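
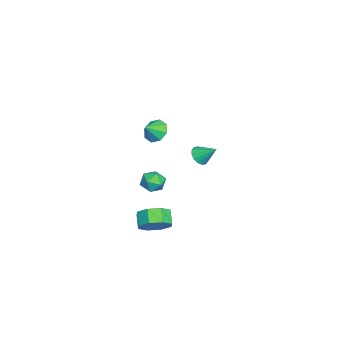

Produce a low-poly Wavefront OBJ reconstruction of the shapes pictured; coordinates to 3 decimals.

v 4.127 -1.868 -3.31
v 4.798 -2.107 -2.594
v 4.044 -2.311 -1.954
v 3.373 -2.072 -2.67
v 4.607 -1.358 -2.582
v 3.852 -1.562 -1.942
v 4.134 -0.908 -2.996
v 3.38 -1.112 -2.357
v 3.658 -1.021 -3.594
v 2.903 -1.224 -2.955
v 3.456 -1.629 -4.026
v 2.702 -1.833 -3.386
v 3.648 -2.378 -4.038
v 2.893 -2.582 -3.398
v 4.12 -2.828 -3.623
v 3.366 -3.032 -2.984
v 4.597 -2.716 -3.025
v 3.842 -2.919 -2.386
v -4.142 -3.085 -0.641
v -3.591 -3.258 -1.318
v -3.518 -3.615 0.001
v -3.433 -2.68 -0.995
v -3.69 -2.339 -0.464
v -4.212 -2.435 -0.037
v -4.693 -2.913 0.036
v -4.851 -3.491 -0.287
v -4.593 -3.832 -0.818
v -4.072 -3.735 -1.245
v -1.062 -2.435 -3.017
v -0.657 -1.942 -2.47
v -0.143 -3.418 -2.81
v 0.262 -2.925 -2.263
v -0.497 -3.233 -2.07
v -1.065 -2.625 -2.198
v 0.265 -2.735 -3.082
v -0.303 -2.127 -3.21
v 0.163 -2.127 -2.51
v -0.308 -2.435 -1.884
v -0.492 -2.925 -3.396
v -0.963 -3.233 -2.77
v 1.747 0.328 1.219
v 2.366 0.061 1.303
v 2.053 1.292 2.021
v 2.398 0.28 1.029
v 2.255 0.511 0.806
v 1.976 0.694 0.693
v 1.635 0.778 0.722
v 1.325 0.742 0.883
v 1.127 0.596 1.135
v 1.096 0.377 1.409
v 1.239 0.146 1.633
v 1.518 -0.037 1.745
v 1.859 -0.121 1.717
v 2.169 -0.085 1.555
f 2 1 5
f 2 5 3
f 3 5 6
f 3 6 4
f 5 1 7
f 5 7 6
f 6 7 8
f 6 8 4
f 7 1 9
f 7 9 8
f 8 9 10
f 8 10 4
f 9 1 11
f 9 11 10
f 10 11 12
f 10 12 4
f 11 1 13
f 11 13 12
f 12 13 14
f 12 14 4
f 13 1 15
f 13 15 14
f 14 15 16
f 14 16 4
f 15 1 17
f 15 17 16
f 16 17 18
f 16 18 4
f 17 1 2
f 17 2 18
f 18 2 3
f 18 3 4
f 20 19 22
f 20 22 21
f 22 19 23
f 22 23 21
f 23 19 24
f 23 24 21
f 24 19 25
f 24 25 21
f 25 19 26
f 25 26 21
f 26 19 27
f 26 27 21
f 27 19 28
f 27 28 21
f 28 19 20
f 28 20 21
f 29 40 34
f 29 34 30
f 29 30 36
f 29 36 39
f 29 39 40
f 30 34 38
f 34 40 33
f 40 39 31
f 39 36 35
f 36 30 37
f 32 38 33
f 32 33 31
f 32 31 35
f 32 35 37
f 32 37 38
f 33 38 34
f 31 33 40
f 35 31 39
f 37 35 36
f 38 37 30
f 42 41 44
f 42 44 43
f 44 41 45
f 44 45 43
f 45 41 46
f 45 46 43
f 46 41 47
f 46 47 43
f 47 41 48
f 47 48 43
f 48 41 49
f 48 49 43
f 49 41 50
f 49 50 43
f 50 41 51
f 50 51 43
f 51 41 52
f 51 52 43
f 52 41 53
f 52 53 43
f 53 41 54
f 53 54 43
f 54 41 42
f 54 42 43



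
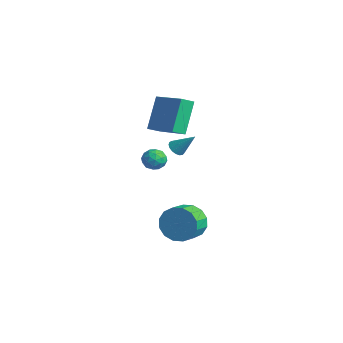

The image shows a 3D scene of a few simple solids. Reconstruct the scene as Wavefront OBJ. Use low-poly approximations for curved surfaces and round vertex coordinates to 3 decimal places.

v -0.504 1.871 1.368
v 0.097 1.922 1.025
v -0.497 0.758 1.215
v 0.104 0.809 0.872
v 0.082 0.932 1.555
v 0.078 1.619 1.65
v -0.478 1.061 0.59
v -0.482 1.748 0.685
v 0.114 1.421 0.545
v 0.46 1.341 1.141
v -0.86 1.339 1.099
v -0.514 1.259 1.695
v -0.204 1.994 1.21
v -0.196 0.686 1.03
v -0.209 0.758 1.432
v 0.145 0.788 1.23
v -0.215 1.816 1.577
v 0.138 1.846 1.375
v 0.129 1.264 1.687
v -0.538 0.834 0.865
v -0.185 0.864 0.663
v -0.545 1.892 1.01
v -0.191 1.922 0.808
v -0.529 1.416 0.553
v 0.159 1.729 0.726
v 0.163 1.075 0.636
v -0.179 1.223 0.471
v -0.182 1.627 0.526
v 0.363 1.682 1.077
v 0.366 1.029 0.987
v 0.354 1.101 1.388
v 0.351 1.505 1.444
v 0.372 1.388 0.794
v -0.766 1.651 1.253
v -0.763 0.998 1.163
v -0.751 1.175 0.796
v -0.754 1.579 0.852
v -0.563 1.605 1.604
v -0.559 0.951 1.514
v -0.218 1.053 1.714
v -0.221 1.457 1.769
v -0.772 1.292 1.446
v -2.136 1.983 2.259
v -2.869 2.906 4.046
v -2.164 2.742 1.856
v -2.897 3.665 3.642
v -0.183 2.375 2.858
v -0.916 3.298 4.644
v -0.211 3.134 2.454
v -0.944 4.057 4.241
v 1.549 2.33 -2.8
v 2.112 2.319 -3.721
v 2.714 1.378 -3.342
v 2.151 1.39 -2.42
v 2.406 2.647 -3.376
v 3.008 1.706 -2.996
v 2.47 2.889 -2.877
v 3.072 1.948 -2.497
v 2.287 2.982 -2.356
v 2.89 2.041 -1.977
v 1.907 2.9 -1.955
v 2.509 1.959 -1.575
v 1.43 2.666 -1.78
v 2.033 1.725 -1.4
v 0.986 2.342 -1.878
v 1.588 1.401 -1.499
v 0.692 2.014 -2.224
v 1.294 1.073 -1.844
v 0.628 1.772 -2.723
v 1.23 0.831 -2.343
v 0.81 1.679 -3.243
v 1.413 0.738 -2.864
v 1.191 1.761 -3.645
v 1.793 0.82 -3.265
v 1.667 1.995 -3.82
v 2.27 1.054 -3.44
v -1.825 3.521 0.571
v -1.391 3.232 0.432
v -1.055 4.179 1.609
v -1.374 3.444 0.285
v -1.46 3.674 0.204
v -1.63 3.868 0.206
v -1.845 3.983 0.293
v -2.055 3.992 0.443
v -2.213 3.894 0.623
v -2.281 3.71 0.791
v -2.246 3.482 0.908
v -2.113 3.264 0.949
v -1.915 3.104 0.903
v -1.697 3.04 0.781
v -1.507 3.086 0.611
f 1 38 17
f 38 12 41
f 17 41 6
f 38 41 17
f 1 17 13
f 17 6 18
f 13 18 2
f 17 18 13
f 1 13 22
f 13 2 23
f 22 23 8
f 13 23 22
f 1 22 34
f 22 8 37
f 34 37 11
f 22 37 34
f 1 34 38
f 34 11 42
f 38 42 12
f 34 42 38
f 2 18 29
f 18 6 32
f 29 32 10
f 18 32 29
f 6 41 19
f 41 12 40
f 19 40 5
f 41 40 19
f 12 42 39
f 42 11 35
f 39 35 3
f 42 35 39
f 11 37 36
f 37 8 24
f 36 24 7
f 37 24 36
f 8 23 28
f 23 2 25
f 28 25 9
f 23 25 28
f 4 30 16
f 30 10 31
f 16 31 5
f 30 31 16
f 4 16 14
f 16 5 15
f 14 15 3
f 16 15 14
f 4 14 21
f 14 3 20
f 21 20 7
f 14 20 21
f 4 21 26
f 21 7 27
f 26 27 9
f 21 27 26
f 4 26 30
f 26 9 33
f 30 33 10
f 26 33 30
f 5 31 19
f 31 10 32
f 19 32 6
f 31 32 19
f 3 15 39
f 15 5 40
f 39 40 12
f 15 40 39
f 7 20 36
f 20 3 35
f 36 35 11
f 20 35 36
f 9 27 28
f 27 7 24
f 28 24 8
f 27 24 28
f 10 33 29
f 33 9 25
f 29 25 2
f 33 25 29
f 44 46 43
f 47 44 43
f 43 46 45
f 45 47 43
f 44 50 46
f 48 44 47
f 48 50 44
f 46 50 45
f 49 47 45
f 45 50 49
f 49 48 47
f 50 48 49
f 52 51 55
f 52 55 53
f 53 55 56
f 53 56 54
f 55 51 57
f 55 57 56
f 56 57 58
f 56 58 54
f 57 51 59
f 57 59 58
f 58 59 60
f 58 60 54
f 59 51 61
f 59 61 60
f 60 61 62
f 60 62 54
f 61 51 63
f 61 63 62
f 62 63 64
f 62 64 54
f 63 51 65
f 63 65 64
f 64 65 66
f 64 66 54
f 65 51 67
f 65 67 66
f 66 67 68
f 66 68 54
f 67 51 69
f 67 69 68
f 68 69 70
f 68 70 54
f 69 51 71
f 69 71 70
f 70 71 72
f 70 72 54
f 71 51 73
f 71 73 72
f 72 73 74
f 72 74 54
f 73 51 75
f 73 75 74
f 74 75 76
f 74 76 54
f 75 51 52
f 75 52 76
f 76 52 53
f 76 53 54
f 78 77 80
f 78 80 79
f 80 77 81
f 80 81 79
f 81 77 82
f 81 82 79
f 82 77 83
f 82 83 79
f 83 77 84
f 83 84 79
f 84 77 85
f 84 85 79
f 85 77 86
f 85 86 79
f 86 77 87
f 86 87 79
f 87 77 88
f 87 88 79
f 88 77 89
f 88 89 79
f 89 77 90
f 89 90 79
f 90 77 91
f 90 91 79
f 91 77 78
f 91 78 79



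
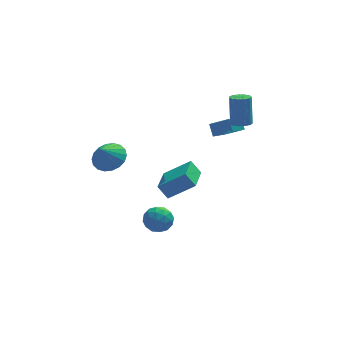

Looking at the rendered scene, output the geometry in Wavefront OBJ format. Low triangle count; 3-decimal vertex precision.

v 2.565 0.944 0.723
v 2.448 1.52 1.391
v 3.307 1.297 0.548
v 3.189 1.873 1.216
v 3.471 -0.333 1.984
v 3.353 0.243 2.652
v 4.212 0.02 1.809
v 4.095 0.596 2.477
v -3.456 0.824 -0.296
v -2.488 0.488 0.011
v -4.004 0.296 0.856
v -2.513 0.925 0.2
v -2.725 1.341 0.29
v -3.082 1.656 0.264
v -3.513 1.805 0.127
v -3.932 1.76 -0.093
v -4.258 1.53 -0.354
v -4.424 1.16 -0.603
v -4.399 0.723 -0.791
v -4.187 0.307 -0.881
v -3.83 -0.008 -0.855
v -3.399 -0.157 -0.719
v -2.979 -0.112 -0.498
v -2.654 0.118 -0.238
v 3.91 -0.46 2.712
v 4.507 -0.244 2.625
v 4.546 0.375 4.421
v 3.95 0.16 4.508
v 4.286 0.028 2.536
v 4.326 0.647 4.332
v 3.947 0.144 2.503
v 3.986 0.763 4.299
v 3.596 0.069 2.537
v 3.635 0.688 4.333
v 3.344 -0.173 2.626
v 3.384 0.446 4.422
v 3.273 -0.507 2.742
v 3.312 0.112 4.538
v 3.404 -0.826 2.849
v 3.443 -0.207 4.645
v 3.695 -1.028 2.913
v 3.735 -0.409 4.709
v 4.055 -1.05 2.912
v 4.095 -0.431 4.708
v 4.369 -0.884 2.848
v 4.409 -0.265 4.644
v 4.537 -0.584 2.741
v 4.577 0.035 4.537
v -0.83 -4.088 -0.386
v -1.346 -3.752 0.402
v -0.207 -2.217 -0.775
v -0.723 -1.882 0.013
v 0.663 -4.358 0.707
v 0.147 -4.023 1.495
v 1.286 -2.488 0.318
v 0.77 -2.152 1.106
v -1.932 -1.877 -4.006
v -1.49 -1.472 -3.288
v -0.63 -2.508 -4.452
v -0.188 -2.103 -3.734
v -0.803 -2.79 -3.577
v -1.608 -2.4 -3.301
v -0.512 -1.58 -4.439
v -1.317 -1.19 -4.163
v -0.612 -1.288 -3.555
v -0.792 -2.036 -3.022
v -1.328 -1.944 -4.718
v -1.508 -2.692 -4.185
v -1.825 -1.619 -3.608
v -0.295 -2.361 -4.132
v -0.656 -2.765 -4.04
v -0.396 -2.527 -3.617
v -1.895 -2.165 -3.616
v -1.635 -1.926 -3.194
v -1.231 -2.701 -3.363
v -0.485 -2.054 -4.546
v -0.225 -1.815 -4.124
v -1.724 -1.453 -4.123
v -1.464 -1.215 -3.7
v -0.889 -1.279 -4.377
v -1.05 -1.273 -3.343
v -0.284 -1.644 -3.605
v -0.475 -1.336 -4.019
v -0.948 -1.107 -3.858
v -1.155 -1.712 -3.03
v -0.39 -2.083 -3.292
v -0.752 -2.487 -3.199
v -1.225 -2.258 -3.037
v -0.639 -1.604 -3.187
v -1.73 -1.897 -4.448
v -0.965 -2.268 -4.71
v -0.895 -1.722 -4.703
v -1.368 -1.493 -4.541
v -1.836 -2.336 -4.135
v -1.07 -2.707 -4.397
v -1.172 -2.873 -3.882
v -1.645 -2.644 -3.721
v -1.481 -2.376 -4.553
f 2 4 1
f 5 2 1
f 1 4 3
f 3 5 1
f 2 8 4
f 6 2 5
f 6 8 2
f 4 8 3
f 7 5 3
f 3 8 7
f 7 6 5
f 8 6 7
f 10 9 12
f 10 12 11
f 12 9 13
f 12 13 11
f 13 9 14
f 13 14 11
f 14 9 15
f 14 15 11
f 15 9 16
f 15 16 11
f 16 9 17
f 16 17 11
f 17 9 18
f 17 18 11
f 18 9 19
f 18 19 11
f 19 9 20
f 19 20 11
f 20 9 21
f 20 21 11
f 21 9 22
f 21 22 11
f 22 9 23
f 22 23 11
f 23 9 24
f 23 24 11
f 24 9 10
f 24 10 11
f 26 25 29
f 26 29 27
f 27 29 30
f 27 30 28
f 29 25 31
f 29 31 30
f 30 31 32
f 30 32 28
f 31 25 33
f 31 33 32
f 32 33 34
f 32 34 28
f 33 25 35
f 33 35 34
f 34 35 36
f 34 36 28
f 35 25 37
f 35 37 36
f 36 37 38
f 36 38 28
f 37 25 39
f 37 39 38
f 38 39 40
f 38 40 28
f 39 25 41
f 39 41 40
f 40 41 42
f 40 42 28
f 41 25 43
f 41 43 42
f 42 43 44
f 42 44 28
f 43 25 45
f 43 45 44
f 44 45 46
f 44 46 28
f 45 25 47
f 45 47 46
f 46 47 48
f 46 48 28
f 47 25 26
f 47 26 48
f 48 26 27
f 48 27 28
f 50 52 49
f 53 50 49
f 49 52 51
f 51 53 49
f 50 56 52
f 54 50 53
f 54 56 50
f 52 56 51
f 55 53 51
f 51 56 55
f 55 54 53
f 56 54 55
f 57 94 73
f 94 68 97
f 73 97 62
f 94 97 73
f 57 73 69
f 73 62 74
f 69 74 58
f 73 74 69
f 57 69 78
f 69 58 79
f 78 79 64
f 69 79 78
f 57 78 90
f 78 64 93
f 90 93 67
f 78 93 90
f 57 90 94
f 90 67 98
f 94 98 68
f 90 98 94
f 58 74 85
f 74 62 88
f 85 88 66
f 74 88 85
f 62 97 75
f 97 68 96
f 75 96 61
f 97 96 75
f 68 98 95
f 98 67 91
f 95 91 59
f 98 91 95
f 67 93 92
f 93 64 80
f 92 80 63
f 93 80 92
f 64 79 84
f 79 58 81
f 84 81 65
f 79 81 84
f 60 86 72
f 86 66 87
f 72 87 61
f 86 87 72
f 60 72 70
f 72 61 71
f 70 71 59
f 72 71 70
f 60 70 77
f 70 59 76
f 77 76 63
f 70 76 77
f 60 77 82
f 77 63 83
f 82 83 65
f 77 83 82
f 60 82 86
f 82 65 89
f 86 89 66
f 82 89 86
f 61 87 75
f 87 66 88
f 75 88 62
f 87 88 75
f 59 71 95
f 71 61 96
f 95 96 68
f 71 96 95
f 63 76 92
f 76 59 91
f 92 91 67
f 76 91 92
f 65 83 84
f 83 63 80
f 84 80 64
f 83 80 84
f 66 89 85
f 89 65 81
f 85 81 58
f 89 81 85



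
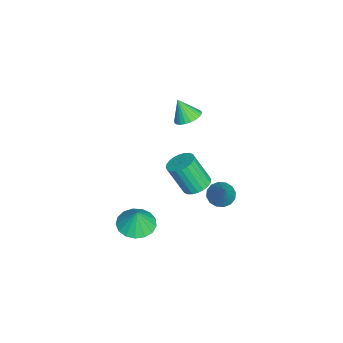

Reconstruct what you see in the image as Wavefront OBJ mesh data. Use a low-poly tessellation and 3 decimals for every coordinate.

v -0.461 2.596 -4.072
v 0.126 2.795 -4.546
v 0.761 2.864 -2.448
v -0.063 3.142 -4.462
v -0.358 3.343 -4.273
v -0.681 3.343 -4.03
v -0.945 3.143 -3.799
v -1.079 2.796 -3.641
v -1.047 2.396 -3.598
v -0.858 2.049 -3.683
v -0.563 1.849 -3.872
v -0.24 1.849 -4.114
v 0.023 2.049 -4.346
v 0.157 2.395 -4.504
v 0.889 1.461 -2.029
v 1.546 1.856 -1.767
v 1.408 0.975 -0.089
v 0.751 0.579 -0.351
v 1.316 2.055 -1.682
v 1.178 1.174 -0.004
v 1.021 2.164 -1.649
v 0.883 1.283 0.029
v 0.706 2.165 -1.674
v 0.568 1.284 0.004
v 0.419 2.059 -1.753
v 0.28 1.178 -0.075
v 0.203 1.862 -1.874
v 0.065 0.981 -0.197
v 0.092 1.604 -2.019
v -0.046 0.723 -0.341
v 0.102 1.324 -2.165
v -0.036 0.443 -0.487
v 0.232 1.065 -2.291
v 0.094 0.184 -0.613
v 0.462 0.866 -2.376
v 0.324 -0.015 -0.698
v 0.757 0.757 -2.409
v 0.619 -0.124 -0.731
v 1.072 0.756 -2.384
v 0.934 -0.125 -0.706
v 1.36 0.862 -2.305
v 1.221 -0.019 -0.627
v 1.575 1.059 -2.183
v 1.437 0.178 -0.506
v 1.686 1.317 -2.039
v 1.548 0.436 -0.361
v 1.676 1.597 -1.893
v 1.538 0.716 -0.215
v 2.491 -1.478 -4.003
v 3.352 -0.941 -4.231
v 2.769 -1.402 -2.777
v 3.004 -0.59 -4.175
v 2.539 -0.442 -4.079
v 2.062 -0.532 -3.965
v 1.684 -0.838 -3.861
v 1.491 -1.291 -3.789
v 1.527 -1.787 -3.766
v 1.784 -2.212 -3.798
v 2.203 -2.469 -3.876
v 2.688 -2.499 -3.984
v 3.128 -2.295 -4.096
v 3.422 -1.904 -4.187
v 3.503 -1.415 -4.236
v 0.104 0.905 2.773
v 0.788 1.127 3.019
v -0.124 0.355 3.907
v 0.621 1.359 3.097
v 0.374 1.521 3.127
v 0.087 1.59 3.102
v -0.198 1.554 3.027
v -0.437 1.42 2.914
v -0.593 1.207 2.779
v -0.643 0.948 2.644
v -0.58 0.683 2.528
v -0.412 0.451 2.449
v -0.166 0.288 2.42
v 0.121 0.22 2.445
v 0.406 0.255 2.519
v 0.645 0.39 2.633
v 0.802 0.603 2.767
v 0.852 0.861 2.903
f 2 1 4
f 2 4 3
f 4 1 5
f 4 5 3
f 5 1 6
f 5 6 3
f 6 1 7
f 6 7 3
f 7 1 8
f 7 8 3
f 8 1 9
f 8 9 3
f 9 1 10
f 9 10 3
f 10 1 11
f 10 11 3
f 11 1 12
f 11 12 3
f 12 1 13
f 12 13 3
f 13 1 14
f 13 14 3
f 14 1 2
f 14 2 3
f 16 15 19
f 16 19 17
f 17 19 20
f 17 20 18
f 19 15 21
f 19 21 20
f 20 21 22
f 20 22 18
f 21 15 23
f 21 23 22
f 22 23 24
f 22 24 18
f 23 15 25
f 23 25 24
f 24 25 26
f 24 26 18
f 25 15 27
f 25 27 26
f 26 27 28
f 26 28 18
f 27 15 29
f 27 29 28
f 28 29 30
f 28 30 18
f 29 15 31
f 29 31 30
f 30 31 32
f 30 32 18
f 31 15 33
f 31 33 32
f 32 33 34
f 32 34 18
f 33 15 35
f 33 35 34
f 34 35 36
f 34 36 18
f 35 15 37
f 35 37 36
f 36 37 38
f 36 38 18
f 37 15 39
f 37 39 38
f 38 39 40
f 38 40 18
f 39 15 41
f 39 41 40
f 40 41 42
f 40 42 18
f 41 15 43
f 41 43 42
f 42 43 44
f 42 44 18
f 43 15 45
f 43 45 44
f 44 45 46
f 44 46 18
f 45 15 47
f 45 47 46
f 46 47 48
f 46 48 18
f 47 15 16
f 47 16 48
f 48 16 17
f 48 17 18
f 50 49 52
f 50 52 51
f 52 49 53
f 52 53 51
f 53 49 54
f 53 54 51
f 54 49 55
f 54 55 51
f 55 49 56
f 55 56 51
f 56 49 57
f 56 57 51
f 57 49 58
f 57 58 51
f 58 49 59
f 58 59 51
f 59 49 60
f 59 60 51
f 60 49 61
f 60 61 51
f 61 49 62
f 61 62 51
f 62 49 63
f 62 63 51
f 63 49 50
f 63 50 51
f 65 64 67
f 65 67 66
f 67 64 68
f 67 68 66
f 68 64 69
f 68 69 66
f 69 64 70
f 69 70 66
f 70 64 71
f 70 71 66
f 71 64 72
f 71 72 66
f 72 64 73
f 72 73 66
f 73 64 74
f 73 74 66
f 74 64 75
f 74 75 66
f 75 64 76
f 75 76 66
f 76 64 77
f 76 77 66
f 77 64 78
f 77 78 66
f 78 64 79
f 78 79 66
f 79 64 80
f 79 80 66
f 80 64 81
f 80 81 66
f 81 64 65
f 81 65 66



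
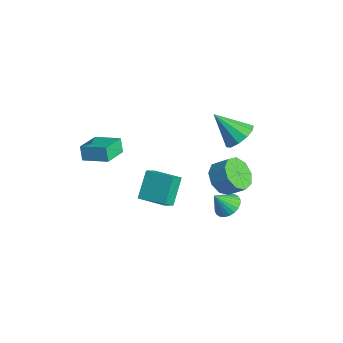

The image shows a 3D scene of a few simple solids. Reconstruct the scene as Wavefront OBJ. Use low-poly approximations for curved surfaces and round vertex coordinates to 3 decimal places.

v -3.262 -4.681 1.054
v -3.617 -4.651 1.945
v -4.29 -3.406 0.6
v -4.646 -3.376 1.491
v -2.134 -3.624 1.469
v -2.49 -3.594 2.36
v -3.163 -2.349 1.015
v -3.518 -2.319 1.906
v -0.85 -1.45 0.943
v -0.43 -2.134 1.556
v 0.491 -0.485 1.099
v 0.911 -1.168 1.713
v -0.091 -2.272 -0.493
v 0.329 -2.955 0.121
v 1.25 -1.306 -0.336
v 1.67 -1.99 0.277
v -0.768 3.55 2.176
v 0.091 3.054 2.415
v -1.812 2.45 3.644
v 0.056 3.57 2.777
v -0.294 4.078 2.908
v -0.825 4.384 2.76
v -1.334 4.371 2.389
v -1.627 4.045 1.936
v -1.593 3.529 1.575
v -1.243 3.022 1.443
v -0.712 2.716 1.591
v -0.203 2.728 1.963
v 1.144 1.6 0.797
v 1.948 1.623 0.076
v 2.599 2.264 0.822
v 1.796 2.24 1.543
v 1.499 2.2 -0.028
v 2.15 2.841 0.719
v 0.884 2.496 0.254
v 1.535 3.137 1.001
v 0.391 2.373 0.79
v 1.042 3.014 1.537
v 0.25 1.888 1.329
v 0.901 2.529 2.076
v 0.528 1.268 1.619
v 1.179 1.909 2.366
v 1.094 0.803 1.524
v 1.746 1.444 2.271
v 1.684 0.711 1.089
v 2.335 1.352 1.835
v 2.021 1.035 0.517
v 2.673 1.676 1.263
v 1.054 1.999 -1.787
v 1.597 2.49 -1.376
v 0.946 1.221 -0.713
v 1.312 2.634 -1.301
v 0.988 2.68 -1.3
v 0.673 2.623 -1.374
v 0.417 2.471 -1.51
v 0.258 2.246 -1.688
v 0.22 1.984 -1.881
v 0.309 1.725 -2.06
v 0.511 1.507 -2.198
v 0.796 1.364 -2.273
v 1.121 1.317 -2.273
v 1.435 1.374 -2.2
v 1.691 1.527 -2.064
v 1.851 1.751 -1.886
v 1.889 2.013 -1.692
v 1.8 2.272 -1.513
f 2 4 1
f 5 2 1
f 1 4 3
f 3 5 1
f 2 8 4
f 6 2 5
f 6 8 2
f 4 8 3
f 7 5 3
f 3 8 7
f 7 6 5
f 8 6 7
f 10 12 9
f 13 10 9
f 9 12 11
f 11 13 9
f 10 16 12
f 14 10 13
f 14 16 10
f 12 16 11
f 15 13 11
f 11 16 15
f 15 14 13
f 16 14 15
f 18 17 20
f 18 20 19
f 20 17 21
f 20 21 19
f 21 17 22
f 21 22 19
f 22 17 23
f 22 23 19
f 23 17 24
f 23 24 19
f 24 17 25
f 24 25 19
f 25 17 26
f 25 26 19
f 26 17 27
f 26 27 19
f 27 17 28
f 27 28 19
f 28 17 18
f 28 18 19
f 30 29 33
f 30 33 31
f 31 33 34
f 31 34 32
f 33 29 35
f 33 35 34
f 34 35 36
f 34 36 32
f 35 29 37
f 35 37 36
f 36 37 38
f 36 38 32
f 37 29 39
f 37 39 38
f 38 39 40
f 38 40 32
f 39 29 41
f 39 41 40
f 40 41 42
f 40 42 32
f 41 29 43
f 41 43 42
f 42 43 44
f 42 44 32
f 43 29 45
f 43 45 44
f 44 45 46
f 44 46 32
f 45 29 47
f 45 47 46
f 46 47 48
f 46 48 32
f 47 29 30
f 47 30 48
f 48 30 31
f 48 31 32
f 50 49 52
f 50 52 51
f 52 49 53
f 52 53 51
f 53 49 54
f 53 54 51
f 54 49 55
f 54 55 51
f 55 49 56
f 55 56 51
f 56 49 57
f 56 57 51
f 57 49 58
f 57 58 51
f 58 49 59
f 58 59 51
f 59 49 60
f 59 60 51
f 60 49 61
f 60 61 51
f 61 49 62
f 61 62 51
f 62 49 63
f 62 63 51
f 63 49 64
f 63 64 51
f 64 49 65
f 64 65 51
f 65 49 66
f 65 66 51
f 66 49 50
f 66 50 51



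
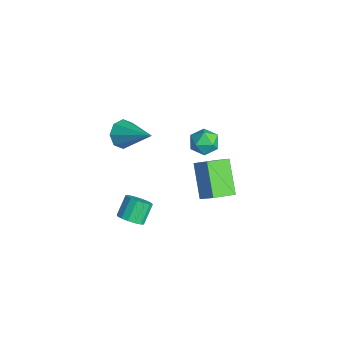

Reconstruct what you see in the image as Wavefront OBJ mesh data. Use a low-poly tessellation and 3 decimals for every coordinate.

v 2.213 -3.312 -2.734
v 2.797 -3.289 -2.387
v 2.292 -2.645 -1.579
v 1.707 -2.668 -1.926
v 2.808 -3.011 -2.602
v 2.303 -2.367 -1.794
v 2.659 -2.813 -2.852
v 2.154 -2.169 -2.045
v 2.391 -2.749 -3.071
v 1.886 -2.105 -2.264
v 2.075 -2.836 -3.2
v 1.57 -2.192 -2.392
v 1.796 -3.05 -3.203
v 1.291 -2.406 -2.396
v 1.628 -3.335 -3.081
v 1.123 -2.691 -2.273
v 1.617 -3.613 -2.866
v 1.112 -2.969 -2.058
v 1.766 -3.811 -2.615
v 1.261 -3.167 -1.808
v 2.034 -3.875 -2.396
v 1.529 -3.231 -1.589
v 2.35 -3.788 -2.268
v 1.845 -3.144 -1.46
v 2.629 -3.574 -2.264
v 2.124 -2.93 -1.457
v 2.355 -0.208 0.672
v 3.073 0.149 1.381
v 2.187 0.976 0.245
v 2.905 1.333 0.954
v 3.755 -0.473 -0.614
v 4.473 -0.116 0.095
v 3.587 0.711 -1.041
v 4.305 1.068 -0.332
v -3.439 2.762 -3.558
v -2.728 3.211 -3.546
v -2.812 1.789 -4.274
v -2.101 2.238 -4.262
v -2.392 1.892 -3.553
v -2.779 2.494 -3.11
v -2.761 2.506 -4.71
v -3.148 3.108 -4.267
v -2.309 3.053 -4.258
v -2.081 2.674 -3.543
v -3.459 2.326 -4.277
v -3.231 1.947 -3.562
v -0.882 -2.446 0.645
v -0.423 -3.092 0.479
v 0.682 -1.614 1.735
v -0.365 -2.644 0.054
v -0.61 -2.08 -0.024
v -1.015 -1.73 0.289
v -1.342 -1.799 0.812
v -1.399 -2.247 1.236
v -1.154 -2.811 1.315
v -0.75 -3.161 1.001
f 2 1 5
f 2 5 3
f 3 5 6
f 3 6 4
f 5 1 7
f 5 7 6
f 6 7 8
f 6 8 4
f 7 1 9
f 7 9 8
f 8 9 10
f 8 10 4
f 9 1 11
f 9 11 10
f 10 11 12
f 10 12 4
f 11 1 13
f 11 13 12
f 12 13 14
f 12 14 4
f 13 1 15
f 13 15 14
f 14 15 16
f 14 16 4
f 15 1 17
f 15 17 16
f 16 17 18
f 16 18 4
f 17 1 19
f 17 19 18
f 18 19 20
f 18 20 4
f 19 1 21
f 19 21 20
f 20 21 22
f 20 22 4
f 21 1 23
f 21 23 22
f 22 23 24
f 22 24 4
f 23 1 25
f 23 25 24
f 24 25 26
f 24 26 4
f 25 1 2
f 25 2 26
f 26 2 3
f 26 3 4
f 28 30 27
f 31 28 27
f 27 30 29
f 29 31 27
f 28 34 30
f 32 28 31
f 32 34 28
f 30 34 29
f 33 31 29
f 29 34 33
f 33 32 31
f 34 32 33
f 35 46 40
f 35 40 36
f 35 36 42
f 35 42 45
f 35 45 46
f 36 40 44
f 40 46 39
f 46 45 37
f 45 42 41
f 42 36 43
f 38 44 39
f 38 39 37
f 38 37 41
f 38 41 43
f 38 43 44
f 39 44 40
f 37 39 46
f 41 37 45
f 43 41 42
f 44 43 36
f 48 47 50
f 48 50 49
f 50 47 51
f 50 51 49
f 51 47 52
f 51 52 49
f 52 47 53
f 52 53 49
f 53 47 54
f 53 54 49
f 54 47 55
f 54 55 49
f 55 47 56
f 55 56 49
f 56 47 48
f 56 48 49



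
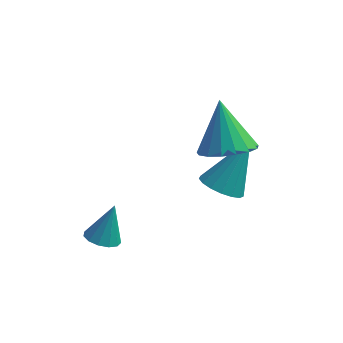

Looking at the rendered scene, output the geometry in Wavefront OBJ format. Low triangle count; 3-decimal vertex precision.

v -2.204 -0.55 -0.369
v -1.845 -1.041 -0.251
v -1.916 -0.03 0.909
v -1.637 -0.8 -0.395
v -1.609 -0.48 -0.531
v -1.77 -0.182 -0.616
v -2.069 -0 -0.623
v -2.41 0.007 -0.549
v -2.686 -0.163 -0.418
v -2.809 -0.456 -0.272
v -2.739 -0.778 -0.156
v -2.5 -1.028 -0.109
v -2.167 -1.126 -0.144
v 1.321 1.588 3.023
v 2.211 1.996 3.07
v 0.839 2.452 4.657
v 1.957 2.308 2.83
v 1.557 2.456 2.634
v 1.103 2.404 2.527
v 0.699 2.166 2.534
v 0.438 1.795 2.653
v 0.379 1.377 2.857
v 0.536 1.007 3.099
v 0.873 0.77 3.324
v 1.312 0.721 3.48
v 1.754 0.87 3.531
v 2.096 1.184 3.466
v 2.261 1.59 3.3
v 0.889 2.727 -0.086
v 1.277 3.259 -0.558
v 1.611 3.773 1.686
v 0.926 3.417 -0.508
v 0.567 3.417 -0.362
v 0.282 3.259 -0.152
v 0.136 2.979 0.072
v 0.162 2.641 0.261
v 0.355 2.323 0.37
v 0.67 2.098 0.375
v 1.036 2.016 0.274
v 1.368 2.098 0.091
v 1.59 2.323 -0.133
v 1.652 2.642 -0.346
v 1.539 2.979 -0.499
f 2 1 4
f 2 4 3
f 4 1 5
f 4 5 3
f 5 1 6
f 5 6 3
f 6 1 7
f 6 7 3
f 7 1 8
f 7 8 3
f 8 1 9
f 8 9 3
f 9 1 10
f 9 10 3
f 10 1 11
f 10 11 3
f 11 1 12
f 11 12 3
f 12 1 13
f 12 13 3
f 13 1 2
f 13 2 3
f 15 14 17
f 15 17 16
f 17 14 18
f 17 18 16
f 18 14 19
f 18 19 16
f 19 14 20
f 19 20 16
f 20 14 21
f 20 21 16
f 21 14 22
f 21 22 16
f 22 14 23
f 22 23 16
f 23 14 24
f 23 24 16
f 24 14 25
f 24 25 16
f 25 14 26
f 25 26 16
f 26 14 27
f 26 27 16
f 27 14 28
f 27 28 16
f 28 14 15
f 28 15 16
f 30 29 32
f 30 32 31
f 32 29 33
f 32 33 31
f 33 29 34
f 33 34 31
f 34 29 35
f 34 35 31
f 35 29 36
f 35 36 31
f 36 29 37
f 36 37 31
f 37 29 38
f 37 38 31
f 38 29 39
f 38 39 31
f 39 29 40
f 39 40 31
f 40 29 41
f 40 41 31
f 41 29 42
f 41 42 31
f 42 29 43
f 42 43 31
f 43 29 30
f 43 30 31



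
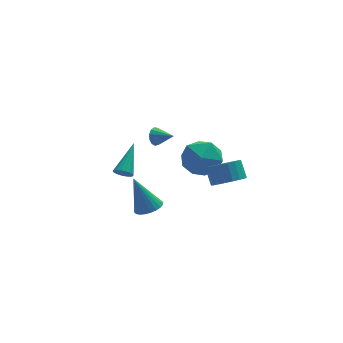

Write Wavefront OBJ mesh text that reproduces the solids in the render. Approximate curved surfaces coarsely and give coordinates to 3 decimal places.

v -1.103 0.173 2.311
v -0.805 0.261 1.857
v -0.337 -0.473 2.689
v -0.721 0.479 2.06
v -0.758 0.6 2.343
v -0.904 0.586 2.616
v -1.114 0.44 2.792
v -1.32 0.21 2.815
v -1.457 -0.032 2.679
v -1.481 -0.209 2.425
v -1.386 -0.265 2.136
v -1.2 -0.182 1.902
v -0.983 0.014 1.798
v -2.411 2.063 -1.681
v -2.147 1.689 -1.393
v -1.569 3.517 -0.559
v -1.994 1.737 -1.572
v -1.923 1.85 -1.771
v -1.948 2.005 -1.953
v -2.065 2.172 -2.081
v -2.251 2.316 -2.13
v -2.468 2.411 -2.089
v -2.674 2.437 -1.968
v -2.828 2.388 -1.79
v -2.899 2.275 -1.59
v -2.873 2.12 -1.408
v -2.756 1.954 -1.28
v -2.57 1.809 -1.231
v -2.353 1.714 -1.272
v -0.101 -1.149 1.715
v 0.84 -0.847 2.394
v 0.66 -2.913 1.446
v 1.601 -2.611 2.125
v 0.52 -2.746 2.625
v 0.049 -1.656 2.791
v 1.451 -2.104 1.049
v 0.98 -1.014 1.215
v 1.799 -1.437 1.982
v 1.223 -1.834 2.956
v 0.277 -1.926 0.884
v -0.299 -2.323 1.858
v -2.209 -3.627 0.133
v -1.735 -4.113 0.428
v -2.831 -3.133 1.947
v -1.573 -3.874 0.419
v -1.507 -3.598 0.366
v -1.549 -3.326 0.277
v -1.691 -3.1 0.167
v -1.912 -2.955 0.052
v -2.178 -2.911 -0.051
v -2.449 -2.977 -0.126
v -2.683 -3.142 -0.162
v -2.846 -3.381 -0.152
v -2.911 -3.657 -0.099
v -2.87 -3.928 -0.011
v -2.727 -4.154 0.099
v -2.507 -4.3 0.215
v -2.24 -4.343 0.318
v -1.969 -4.277 0.393
v 1.578 -4.007 1.679
v 2.428 -4.058 1.86
v 2.291 -3.403 2.682
v 1.442 -3.353 2.501
v 2.409 -3.757 1.617
v 2.272 -3.102 2.44
v 2.226 -3.505 1.387
v 2.089 -2.85 2.209
v 1.915 -3.353 1.214
v 1.778 -2.699 2.036
v 1.537 -3.331 1.133
v 1.4 -2.676 1.955
v 1.167 -3.443 1.161
v 1.03 -2.788 1.983
v 0.879 -3.666 1.291
v 0.742 -3.011 2.113
v 0.729 -3.957 1.498
v 0.592 -3.302 2.32
v 0.748 -4.258 1.74
v 0.611 -3.603 2.563
v 0.931 -4.51 1.971
v 0.794 -3.855 2.793
v 1.242 -4.661 2.144
v 1.105 -4.007 2.966
v 1.62 -4.684 2.225
v 1.483 -4.029 3.047
v 1.99 -4.572 2.197
v 1.853 -3.917 3.019
v 2.278 -4.349 2.067
v 2.141 -3.694 2.889
f 2 1 4
f 2 4 3
f 4 1 5
f 4 5 3
f 5 1 6
f 5 6 3
f 6 1 7
f 6 7 3
f 7 1 8
f 7 8 3
f 8 1 9
f 8 9 3
f 9 1 10
f 9 10 3
f 10 1 11
f 10 11 3
f 11 1 12
f 11 12 3
f 12 1 13
f 12 13 3
f 13 1 2
f 13 2 3
f 15 14 17
f 15 17 16
f 17 14 18
f 17 18 16
f 18 14 19
f 18 19 16
f 19 14 20
f 19 20 16
f 20 14 21
f 20 21 16
f 21 14 22
f 21 22 16
f 22 14 23
f 22 23 16
f 23 14 24
f 23 24 16
f 24 14 25
f 24 25 16
f 25 14 26
f 25 26 16
f 26 14 27
f 26 27 16
f 27 14 28
f 27 28 16
f 28 14 29
f 28 29 16
f 29 14 15
f 29 15 16
f 30 41 35
f 30 35 31
f 30 31 37
f 30 37 40
f 30 40 41
f 31 35 39
f 35 41 34
f 41 40 32
f 40 37 36
f 37 31 38
f 33 39 34
f 33 34 32
f 33 32 36
f 33 36 38
f 33 38 39
f 34 39 35
f 32 34 41
f 36 32 40
f 38 36 37
f 39 38 31
f 43 42 45
f 43 45 44
f 45 42 46
f 45 46 44
f 46 42 47
f 46 47 44
f 47 42 48
f 47 48 44
f 48 42 49
f 48 49 44
f 49 42 50
f 49 50 44
f 50 42 51
f 50 51 44
f 51 42 52
f 51 52 44
f 52 42 53
f 52 53 44
f 53 42 54
f 53 54 44
f 54 42 55
f 54 55 44
f 55 42 56
f 55 56 44
f 56 42 57
f 56 57 44
f 57 42 58
f 57 58 44
f 58 42 59
f 58 59 44
f 59 42 43
f 59 43 44
f 61 60 64
f 61 64 62
f 62 64 65
f 62 65 63
f 64 60 66
f 64 66 65
f 65 66 67
f 65 67 63
f 66 60 68
f 66 68 67
f 67 68 69
f 67 69 63
f 68 60 70
f 68 70 69
f 69 70 71
f 69 71 63
f 70 60 72
f 70 72 71
f 71 72 73
f 71 73 63
f 72 60 74
f 72 74 73
f 73 74 75
f 73 75 63
f 74 60 76
f 74 76 75
f 75 76 77
f 75 77 63
f 76 60 78
f 76 78 77
f 77 78 79
f 77 79 63
f 78 60 80
f 78 80 79
f 79 80 81
f 79 81 63
f 80 60 82
f 80 82 81
f 81 82 83
f 81 83 63
f 82 60 84
f 82 84 83
f 83 84 85
f 83 85 63
f 84 60 86
f 84 86 85
f 85 86 87
f 85 87 63
f 86 60 88
f 86 88 87
f 87 88 89
f 87 89 63
f 88 60 61
f 88 61 89
f 89 61 62
f 89 62 63



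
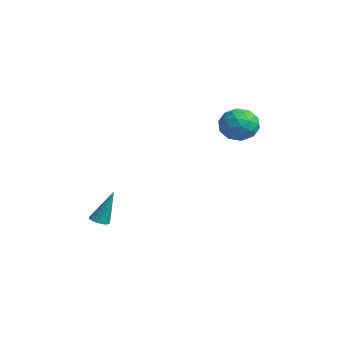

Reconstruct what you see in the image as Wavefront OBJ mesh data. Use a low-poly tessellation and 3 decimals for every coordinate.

v -3.142 -3.463 -2.533
v -2.591 -3.56 -2.573
v -2.878 -2.777 -0.587
v -2.612 -3.325 -2.653
v -2.738 -3.117 -2.709
v -2.944 -2.978 -2.731
v -3.189 -2.935 -2.713
v -3.424 -2.996 -2.659
v -3.604 -3.15 -2.581
v -3.692 -3.366 -2.493
v -3.671 -3.601 -2.413
v -3.545 -3.809 -2.356
v -3.339 -3.948 -2.335
v -3.094 -3.991 -2.353
v -2.859 -3.93 -2.407
v -2.679 -3.776 -2.485
v -1.233 4.365 3.632
v -0.537 3.849 4.334
v -1.723 2.771 2.946
v -1.027 2.255 3.648
v -1.942 2.757 4.039
v -1.639 3.743 4.463
v -0.621 2.877 2.817
v -0.318 3.863 3.241
v -0.159 2.93 3.83
v -0.976 2.856 4.585
v -1.284 3.764 2.695
v -2.101 3.69 3.45
v -0.842 4.247 4.043
v -1.418 2.373 3.237
v -1.956 2.668 3.466
v -1.547 2.365 3.879
v -1.49 4.184 4.119
v -1.081 3.881 4.532
v -1.907 3.239 4.358
v -1.179 2.739 2.748
v -0.77 2.436 3.161
v -0.713 4.255 3.401
v -0.304 3.952 3.814
v -0.353 3.381 2.922
v -0.211 3.404 4.16
v -0.499 2.466 3.756
v -0.26 2.832 3.268
v -0.082 3.411 3.518
v -0.691 3.36 4.603
v -0.979 2.423 4.2
v -1.516 2.718 4.43
v -1.339 3.297 4.679
v -0.468 2.819 4.307
v -1.281 4.197 3.08
v -1.569 3.26 2.677
v -0.921 3.323 2.601
v -0.744 3.902 2.85
v -1.761 4.154 3.524
v -2.049 3.216 3.12
v -2.178 3.209 3.762
v -2 3.788 4.012
v -1.792 3.801 2.973
f 2 1 4
f 2 4 3
f 4 1 5
f 4 5 3
f 5 1 6
f 5 6 3
f 6 1 7
f 6 7 3
f 7 1 8
f 7 8 3
f 8 1 9
f 8 9 3
f 9 1 10
f 9 10 3
f 10 1 11
f 10 11 3
f 11 1 12
f 11 12 3
f 12 1 13
f 12 13 3
f 13 1 14
f 13 14 3
f 14 1 15
f 14 15 3
f 15 1 16
f 15 16 3
f 16 1 2
f 16 2 3
f 17 54 33
f 54 28 57
f 33 57 22
f 54 57 33
f 17 33 29
f 33 22 34
f 29 34 18
f 33 34 29
f 17 29 38
f 29 18 39
f 38 39 24
f 29 39 38
f 17 38 50
f 38 24 53
f 50 53 27
f 38 53 50
f 17 50 54
f 50 27 58
f 54 58 28
f 50 58 54
f 18 34 45
f 34 22 48
f 45 48 26
f 34 48 45
f 22 57 35
f 57 28 56
f 35 56 21
f 57 56 35
f 28 58 55
f 58 27 51
f 55 51 19
f 58 51 55
f 27 53 52
f 53 24 40
f 52 40 23
f 53 40 52
f 24 39 44
f 39 18 41
f 44 41 25
f 39 41 44
f 20 46 32
f 46 26 47
f 32 47 21
f 46 47 32
f 20 32 30
f 32 21 31
f 30 31 19
f 32 31 30
f 20 30 37
f 30 19 36
f 37 36 23
f 30 36 37
f 20 37 42
f 37 23 43
f 42 43 25
f 37 43 42
f 20 42 46
f 42 25 49
f 46 49 26
f 42 49 46
f 21 47 35
f 47 26 48
f 35 48 22
f 47 48 35
f 19 31 55
f 31 21 56
f 55 56 28
f 31 56 55
f 23 36 52
f 36 19 51
f 52 51 27
f 36 51 52
f 25 43 44
f 43 23 40
f 44 40 24
f 43 40 44
f 26 49 45
f 49 25 41
f 45 41 18
f 49 41 45



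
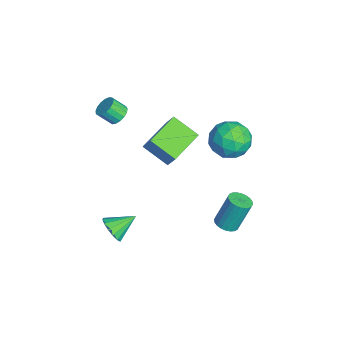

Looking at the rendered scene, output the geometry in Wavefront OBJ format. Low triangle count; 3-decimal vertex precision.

v 3.89 2.625 -2.167
v 4.294 3.154 -2.349
v 4.153 3.885 -0.535
v 3.75 3.355 -0.353
v 4.05 3.252 -2.407
v 3.909 3.982 -0.594
v 3.781 3.254 -2.429
v 3.64 3.984 -0.615
v 3.529 3.16 -2.41
v 3.389 3.891 -0.597
v 3.333 2.985 -2.355
v 3.192 3.715 -0.542
v 3.221 2.755 -2.271
v 3.08 3.485 -0.458
v 3.211 2.505 -2.171
v 3.07 3.235 -0.358
v 3.305 2.273 -2.071
v 3.164 3.004 -0.257
v 3.487 2.095 -1.985
v 3.346 2.826 -0.171
v 3.731 1.998 -1.926
v 3.59 2.728 -0.113
v 4 1.996 -1.905
v 3.859 2.726 -0.091
v 4.251 2.089 -1.923
v 4.111 2.82 -0.11
v 4.448 2.265 -1.978
v 4.307 2.995 -0.165
v 4.56 2.495 -2.062
v 4.419 3.225 -0.249
v 4.57 2.745 -2.162
v 4.429 3.475 -0.349
v 4.476 2.976 -2.263
v 4.335 3.707 -0.449
v -0.997 -2.53 2.937
v -0.339 -2.484 3.058
v -0.426 -3.205 3.803
v -1.083 -3.25 3.683
v -0.468 -2.266 3.254
v -0.555 -2.986 3.999
v -0.719 -2.108 3.378
v -0.805 -2.828 4.123
v -1.033 -2.047 3.4
v -1.119 -2.767 4.145
v -1.338 -2.096 3.317
v -1.425 -2.816 4.062
v -1.566 -2.245 3.147
v -1.653 -2.965 3.892
v -1.663 -2.459 2.928
v -1.75 -3.179 3.673
v -1.607 -2.689 2.712
v -1.694 -3.409 3.457
v -1.412 -2.883 2.548
v -1.499 -3.603 3.293
v -1.121 -2.996 2.472
v -1.208 -3.716 3.217
v -0.802 -3.002 2.504
v -0.889 -3.722 3.249
v -0.528 -2.9 2.634
v -0.614 -3.62 3.379
v -0.36 -2.713 2.834
v -0.447 -3.434 3.579
v 2.487 -1.563 3.494
v 3.037 -1.228 4.494
v 0.948 -0.204 3.885
v 1.498 0.131 4.885
v 3.322 -0.371 2.635
v 3.872 -0.036 3.635
v 1.783 0.988 3.026
v 2.333 1.323 4.026
v 0.615 3.603 1.566
v 1.092 4.256 2.492
v 1.408 1.944 2.328
v 1.885 2.597 3.254
v 0.668 2.436 3.178
v 0.178 3.462 2.707
v 2.322 2.738 2.113
v 1.832 3.764 1.642
v 2.147 3.722 2.831
v 1.125 3.535 3.489
v 1.375 2.665 1.331
v 0.353 2.478 1.989
v 0.784 4.075 1.962
v 1.716 2.125 2.858
v 1.001 2.03 2.813
v 1.281 2.414 3.358
v 0.246 3.608 2.088
v 0.527 3.992 2.633
v 0.278 2.923 3.036
v 1.973 2.208 2.187
v 2.254 2.592 2.732
v 1.219 3.786 1.462
v 1.499 4.17 2.007
v 2.222 3.277 1.784
v 1.685 4.145 2.706
v 2.151 3.17 3.153
v 2.408 3.253 2.483
v 2.12 3.856 2.206
v 1.084 4.036 3.093
v 1.55 3.06 3.54
v 0.834 2.966 3.495
v 0.546 3.569 3.219
v 1.704 3.721 3.291
v 0.95 3.14 1.28
v 1.416 2.164 1.727
v 1.954 2.631 1.601
v 1.666 3.234 1.325
v 0.349 3.03 1.667
v 0.815 2.055 2.114
v 0.38 2.344 2.614
v 0.092 2.947 2.337
v 0.796 2.479 1.529
v 2.893 -3.283 -3.138
v 3.181 -2.828 -3.808
v 2.587 -1.977 -2.382
v 2.746 -2.885 -3.886
v 2.351 -3.049 -3.763
v 2.101 -3.276 -3.472
v 2.064 -3.504 -3.092
v 2.248 -3.674 -2.725
v 2.606 -3.739 -2.468
v 3.041 -3.681 -2.39
v 3.436 -3.517 -2.513
v 3.686 -3.291 -2.804
v 3.723 -3.062 -3.184
v 3.538 -2.892 -3.551
f 2 1 5
f 2 5 3
f 3 5 6
f 3 6 4
f 5 1 7
f 5 7 6
f 6 7 8
f 6 8 4
f 7 1 9
f 7 9 8
f 8 9 10
f 8 10 4
f 9 1 11
f 9 11 10
f 10 11 12
f 10 12 4
f 11 1 13
f 11 13 12
f 12 13 14
f 12 14 4
f 13 1 15
f 13 15 14
f 14 15 16
f 14 16 4
f 15 1 17
f 15 17 16
f 16 17 18
f 16 18 4
f 17 1 19
f 17 19 18
f 18 19 20
f 18 20 4
f 19 1 21
f 19 21 20
f 20 21 22
f 20 22 4
f 21 1 23
f 21 23 22
f 22 23 24
f 22 24 4
f 23 1 25
f 23 25 24
f 24 25 26
f 24 26 4
f 25 1 27
f 25 27 26
f 26 27 28
f 26 28 4
f 27 1 29
f 27 29 28
f 28 29 30
f 28 30 4
f 29 1 31
f 29 31 30
f 30 31 32
f 30 32 4
f 31 1 33
f 31 33 32
f 32 33 34
f 32 34 4
f 33 1 2
f 33 2 34
f 34 2 3
f 34 3 4
f 36 35 39
f 36 39 37
f 37 39 40
f 37 40 38
f 39 35 41
f 39 41 40
f 40 41 42
f 40 42 38
f 41 35 43
f 41 43 42
f 42 43 44
f 42 44 38
f 43 35 45
f 43 45 44
f 44 45 46
f 44 46 38
f 45 35 47
f 45 47 46
f 46 47 48
f 46 48 38
f 47 35 49
f 47 49 48
f 48 49 50
f 48 50 38
f 49 35 51
f 49 51 50
f 50 51 52
f 50 52 38
f 51 35 53
f 51 53 52
f 52 53 54
f 52 54 38
f 53 35 55
f 53 55 54
f 54 55 56
f 54 56 38
f 55 35 57
f 55 57 56
f 56 57 58
f 56 58 38
f 57 35 59
f 57 59 58
f 58 59 60
f 58 60 38
f 59 35 61
f 59 61 60
f 60 61 62
f 60 62 38
f 61 35 36
f 61 36 62
f 62 36 37
f 62 37 38
f 64 66 63
f 67 64 63
f 63 66 65
f 65 67 63
f 64 70 66
f 68 64 67
f 68 70 64
f 66 70 65
f 69 67 65
f 65 70 69
f 69 68 67
f 70 68 69
f 71 108 87
f 108 82 111
f 87 111 76
f 108 111 87
f 71 87 83
f 87 76 88
f 83 88 72
f 87 88 83
f 71 83 92
f 83 72 93
f 92 93 78
f 83 93 92
f 71 92 104
f 92 78 107
f 104 107 81
f 92 107 104
f 71 104 108
f 104 81 112
f 108 112 82
f 104 112 108
f 72 88 99
f 88 76 102
f 99 102 80
f 88 102 99
f 76 111 89
f 111 82 110
f 89 110 75
f 111 110 89
f 82 112 109
f 112 81 105
f 109 105 73
f 112 105 109
f 81 107 106
f 107 78 94
f 106 94 77
f 107 94 106
f 78 93 98
f 93 72 95
f 98 95 79
f 93 95 98
f 74 100 86
f 100 80 101
f 86 101 75
f 100 101 86
f 74 86 84
f 86 75 85
f 84 85 73
f 86 85 84
f 74 84 91
f 84 73 90
f 91 90 77
f 84 90 91
f 74 91 96
f 91 77 97
f 96 97 79
f 91 97 96
f 74 96 100
f 96 79 103
f 100 103 80
f 96 103 100
f 75 101 89
f 101 80 102
f 89 102 76
f 101 102 89
f 73 85 109
f 85 75 110
f 109 110 82
f 85 110 109
f 77 90 106
f 90 73 105
f 106 105 81
f 90 105 106
f 79 97 98
f 97 77 94
f 98 94 78
f 97 94 98
f 80 103 99
f 103 79 95
f 99 95 72
f 103 95 99
f 114 113 116
f 114 116 115
f 116 113 117
f 116 117 115
f 117 113 118
f 117 118 115
f 118 113 119
f 118 119 115
f 119 113 120
f 119 120 115
f 120 113 121
f 120 121 115
f 121 113 122
f 121 122 115
f 122 113 123
f 122 123 115
f 123 113 124
f 123 124 115
f 124 113 125
f 124 125 115
f 125 113 126
f 125 126 115
f 126 113 114
f 126 114 115



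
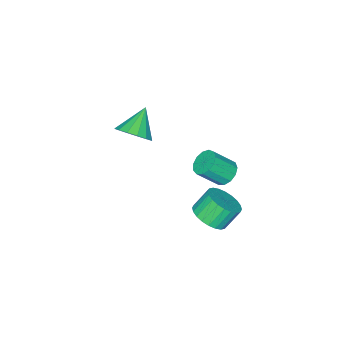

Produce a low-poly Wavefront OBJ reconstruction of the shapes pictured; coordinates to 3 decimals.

v 1.406 -2.914 -0.106
v 1.97 -3.681 0.313
v 0.114 -3.246 1.026
v 2.103 -3.241 0.594
v 2.049 -2.714 0.687
v 1.823 -2.24 0.568
v 1.485 -1.947 0.268
v 1.127 -1.913 -0.132
v 0.843 -2.147 -0.525
v 0.71 -2.587 -0.806
v 0.764 -3.115 -0.899
v 0.99 -3.589 -0.779
v 1.328 -3.882 -0.479
v 1.686 -3.916 -0.079
v 2.407 3.064 -2.026
v 2.944 3.914 -1.935
v 2.211 4.266 -0.883
v 1.673 3.416 -0.974
v 2.655 4.032 -2.176
v 1.922 4.383 -1.124
v 2.328 4.002 -2.394
v 1.595 4.353 -1.342
v 2.013 3.829 -2.556
v 1.28 4.18 -1.504
v 1.758 3.54 -2.637
v 1.025 3.891 -1.585
v 1.602 3.178 -2.625
v 0.868 3.53 -1.573
v 1.568 2.799 -2.522
v 0.834 3.151 -1.47
v 1.662 2.461 -2.344
v 0.928 2.812 -1.292
v 1.869 2.214 -2.117
v 1.136 2.566 -1.065
v 2.158 2.097 -1.876
v 1.425 2.448 -0.824
v 2.485 2.127 -1.658
v 1.752 2.478 -0.606
v 2.8 2.3 -1.496
v 2.067 2.651 -0.444
v 3.055 2.589 -1.415
v 2.322 2.94 -0.363
v 3.212 2.95 -1.427
v 2.478 3.302 -0.375
v 3.246 3.329 -1.53
v 2.512 3.681 -0.478
v 3.152 3.668 -1.708
v 2.418 4.019 -0.656
v 0.823 2.74 0.144
v 1.262 2.424 -0.405
v 2.115 1.744 0.668
v 1.677 2.06 1.216
v 1.444 2.805 -0.308
v 2.297 2.126 0.765
v 1.429 3.166 -0.068
v 2.282 2.487 1.005
v 1.222 3.392 0.24
v 2.075 2.712 1.313
v 0.888 3.41 0.517
v 1.741 2.731 1.59
v 0.534 3.216 0.675
v 1.387 2.536 1.748
v 0.272 2.87 0.665
v 1.125 2.191 1.738
v 0.185 2.483 0.489
v 1.038 1.804 1.562
v 0.3 2.178 0.203
v 1.154 1.498 1.276
v 0.582 2.051 -0.101
v 1.435 1.371 0.972
v 0.94 2.142 -0.328
v 1.794 1.463 0.745
f 2 1 4
f 2 4 3
f 4 1 5
f 4 5 3
f 5 1 6
f 5 6 3
f 6 1 7
f 6 7 3
f 7 1 8
f 7 8 3
f 8 1 9
f 8 9 3
f 9 1 10
f 9 10 3
f 10 1 11
f 10 11 3
f 11 1 12
f 11 12 3
f 12 1 13
f 12 13 3
f 13 1 14
f 13 14 3
f 14 1 2
f 14 2 3
f 16 15 19
f 16 19 17
f 17 19 20
f 17 20 18
f 19 15 21
f 19 21 20
f 20 21 22
f 20 22 18
f 21 15 23
f 21 23 22
f 22 23 24
f 22 24 18
f 23 15 25
f 23 25 24
f 24 25 26
f 24 26 18
f 25 15 27
f 25 27 26
f 26 27 28
f 26 28 18
f 27 15 29
f 27 29 28
f 28 29 30
f 28 30 18
f 29 15 31
f 29 31 30
f 30 31 32
f 30 32 18
f 31 15 33
f 31 33 32
f 32 33 34
f 32 34 18
f 33 15 35
f 33 35 34
f 34 35 36
f 34 36 18
f 35 15 37
f 35 37 36
f 36 37 38
f 36 38 18
f 37 15 39
f 37 39 38
f 38 39 40
f 38 40 18
f 39 15 41
f 39 41 40
f 40 41 42
f 40 42 18
f 41 15 43
f 41 43 42
f 42 43 44
f 42 44 18
f 43 15 45
f 43 45 44
f 44 45 46
f 44 46 18
f 45 15 47
f 45 47 46
f 46 47 48
f 46 48 18
f 47 15 16
f 47 16 48
f 48 16 17
f 48 17 18
f 50 49 53
f 50 53 51
f 51 53 54
f 51 54 52
f 53 49 55
f 53 55 54
f 54 55 56
f 54 56 52
f 55 49 57
f 55 57 56
f 56 57 58
f 56 58 52
f 57 49 59
f 57 59 58
f 58 59 60
f 58 60 52
f 59 49 61
f 59 61 60
f 60 61 62
f 60 62 52
f 61 49 63
f 61 63 62
f 62 63 64
f 62 64 52
f 63 49 65
f 63 65 64
f 64 65 66
f 64 66 52
f 65 49 67
f 65 67 66
f 66 67 68
f 66 68 52
f 67 49 69
f 67 69 68
f 68 69 70
f 68 70 52
f 69 49 71
f 69 71 70
f 70 71 72
f 70 72 52
f 71 49 50
f 71 50 72
f 72 50 51
f 72 51 52



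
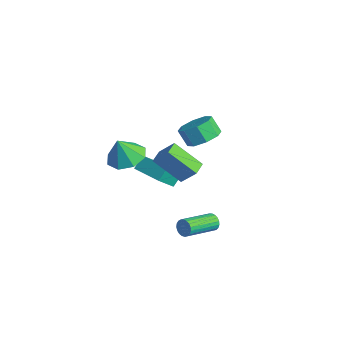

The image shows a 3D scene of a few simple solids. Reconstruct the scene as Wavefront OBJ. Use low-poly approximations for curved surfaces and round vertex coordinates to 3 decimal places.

v 0 0.763 1.487
v 0.681 1.136 2.018
v 0.14 0.891 2.884
v -0.54 0.517 2.353
v 0.176 1.617 1.839
v -0.365 1.371 2.705
v -0.431 1.597 1.454
v -0.972 1.352 2.32
v -0.786 1.089 1.088
v -1.327 0.843 1.954
v -0.68 0.389 0.956
v -1.221 0.144 1.822
v -0.175 -0.091 1.135
v -0.716 -0.337 2.001
v 0.432 -0.072 1.52
v -0.109 -0.317 2.386
v 0.787 0.437 1.886
v 0.246 0.191 2.752
v 2.846 -0.411 -2.379
v 3.114 -0.488 -2.806
v 3.462 -2.266 -2.268
v 3.194 -2.189 -1.841
v 3.263 -0.418 -2.673
v 3.611 -2.196 -2.134
v 3.34 -0.347 -2.489
v 3.688 -2.125 -1.95
v 3.332 -0.287 -2.285
v 3.68 -2.065 -1.747
v 3.239 -0.249 -2.098
v 3.588 -2.027 -1.56
v 3.079 -0.238 -1.96
v 3.427 -2.016 -1.421
v 2.878 -0.258 -1.894
v 3.227 -2.036 -1.355
v 2.672 -0.304 -1.912
v 3.02 -2.081 -1.373
v 2.496 -0.368 -2.011
v 2.844 -2.146 -1.472
v 2.38 -0.44 -2.173
v 2.728 -2.218 -1.635
v 2.345 -0.507 -2.371
v 2.693 -2.285 -1.833
v 2.396 -0.557 -2.571
v 2.745 -2.335 -2.032
v 2.526 -0.582 -2.737
v 2.874 -2.36 -2.199
v 2.71 -0.578 -2.842
v 3.058 -2.356 -2.303
v 2.918 -0.544 -2.866
v 3.266 -2.322 -2.328
v -4.156 -0.125 -3.849
v -3.93 -1.111 -2.825
v -4.354 0.493 -3.211
v -4.128 -0.493 -2.187
v -2.412 0.353 -3.773
v -2.186 -0.633 -2.749
v -2.61 0.971 -3.135
v -2.384 -0.015 -2.111
v 1.512 -1.395 0.1
v 0.486 -2.39 1.337
v 0.98 -0.75 0.177
v -0.047 -1.744 1.414
v 2.207 -0.936 1.046
v 1.18 -1.93 2.283
v 1.674 -0.29 1.123
v 0.648 -1.285 2.36
v -3.541 -1.747 -1.333
v -2.461 -1.892 -1.354
v -3.579 -2.233 0.033
v -2.675 -1.131 -1.089
v -3.397 -0.73 -0.966
v -4.203 -0.925 -1.058
v -4.621 -1.601 -1.311
v -4.407 -2.362 -1.576
v -3.685 -2.763 -1.699
v -2.879 -2.568 -1.607
f 2 1 5
f 2 5 3
f 3 5 6
f 3 6 4
f 5 1 7
f 5 7 6
f 6 7 8
f 6 8 4
f 7 1 9
f 7 9 8
f 8 9 10
f 8 10 4
f 9 1 11
f 9 11 10
f 10 11 12
f 10 12 4
f 11 1 13
f 11 13 12
f 12 13 14
f 12 14 4
f 13 1 15
f 13 15 14
f 14 15 16
f 14 16 4
f 15 1 17
f 15 17 16
f 16 17 18
f 16 18 4
f 17 1 2
f 17 2 18
f 18 2 3
f 18 3 4
f 20 19 23
f 20 23 21
f 21 23 24
f 21 24 22
f 23 19 25
f 23 25 24
f 24 25 26
f 24 26 22
f 25 19 27
f 25 27 26
f 26 27 28
f 26 28 22
f 27 19 29
f 27 29 28
f 28 29 30
f 28 30 22
f 29 19 31
f 29 31 30
f 30 31 32
f 30 32 22
f 31 19 33
f 31 33 32
f 32 33 34
f 32 34 22
f 33 19 35
f 33 35 34
f 34 35 36
f 34 36 22
f 35 19 37
f 35 37 36
f 36 37 38
f 36 38 22
f 37 19 39
f 37 39 38
f 38 39 40
f 38 40 22
f 39 19 41
f 39 41 40
f 40 41 42
f 40 42 22
f 41 19 43
f 41 43 42
f 42 43 44
f 42 44 22
f 43 19 45
f 43 45 44
f 44 45 46
f 44 46 22
f 45 19 47
f 45 47 46
f 46 47 48
f 46 48 22
f 47 19 49
f 47 49 48
f 48 49 50
f 48 50 22
f 49 19 20
f 49 20 50
f 50 20 21
f 50 21 22
f 52 54 51
f 55 52 51
f 51 54 53
f 53 55 51
f 52 58 54
f 56 52 55
f 56 58 52
f 54 58 53
f 57 55 53
f 53 58 57
f 57 56 55
f 58 56 57
f 60 62 59
f 63 60 59
f 59 62 61
f 61 63 59
f 60 66 62
f 64 60 63
f 64 66 60
f 62 66 61
f 65 63 61
f 61 66 65
f 65 64 63
f 66 64 65
f 68 67 70
f 68 70 69
f 70 67 71
f 70 71 69
f 71 67 72
f 71 72 69
f 72 67 73
f 72 73 69
f 73 67 74
f 73 74 69
f 74 67 75
f 74 75 69
f 75 67 76
f 75 76 69
f 76 67 68
f 76 68 69



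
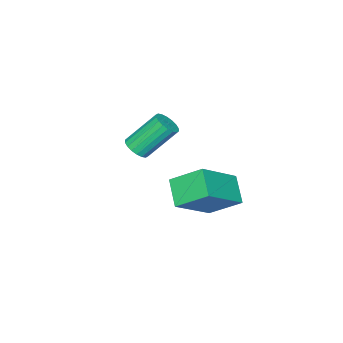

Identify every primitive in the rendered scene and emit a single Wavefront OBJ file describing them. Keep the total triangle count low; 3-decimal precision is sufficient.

v -2.644 -2.757 0.289
v -2.173 -2.58 0.485
v -2.965 -1.826 1.707
v -3.436 -2.003 1.511
v -2.237 -2.405 0.335
v -3.03 -1.65 1.557
v -2.383 -2.299 0.175
v -3.175 -1.544 1.397
v -2.579 -2.283 0.038
v -3.372 -1.529 1.26
v -2.789 -2.362 -0.049
v -3.581 -1.608 1.173
v -2.97 -2.519 -0.069
v -3.762 -1.765 1.152
v -3.086 -2.723 -0.019
v -3.878 -1.969 1.203
v -3.115 -2.934 0.093
v -3.907 -2.18 1.315
v -3.05 -3.11 0.243
v -3.843 -2.355 1.465
v -2.905 -3.216 0.403
v -3.697 -2.461 1.625
v -2.708 -3.231 0.54
v -3.501 -2.477 1.762
v -2.499 -3.152 0.627
v -3.291 -2.398 1.849
v -2.318 -2.995 0.648
v -3.11 -2.241 1.869
v -2.202 -2.791 0.597
v -2.994 -2.037 1.819
v -2.077 0.656 0.134
v -2.495 1.715 0.914
v -1.488 1.382 -0.536
v -1.906 2.441 0.244
v -0.534 0.439 1.256
v -0.952 1.498 2.036
v 0.055 1.165 0.586
v -0.363 2.224 1.366
f 2 1 5
f 2 5 3
f 3 5 6
f 3 6 4
f 5 1 7
f 5 7 6
f 6 7 8
f 6 8 4
f 7 1 9
f 7 9 8
f 8 9 10
f 8 10 4
f 9 1 11
f 9 11 10
f 10 11 12
f 10 12 4
f 11 1 13
f 11 13 12
f 12 13 14
f 12 14 4
f 13 1 15
f 13 15 14
f 14 15 16
f 14 16 4
f 15 1 17
f 15 17 16
f 16 17 18
f 16 18 4
f 17 1 19
f 17 19 18
f 18 19 20
f 18 20 4
f 19 1 21
f 19 21 20
f 20 21 22
f 20 22 4
f 21 1 23
f 21 23 22
f 22 23 24
f 22 24 4
f 23 1 25
f 23 25 24
f 24 25 26
f 24 26 4
f 25 1 27
f 25 27 26
f 26 27 28
f 26 28 4
f 27 1 29
f 27 29 28
f 28 29 30
f 28 30 4
f 29 1 2
f 29 2 30
f 30 2 3
f 30 3 4
f 32 34 31
f 35 32 31
f 31 34 33
f 33 35 31
f 32 38 34
f 36 32 35
f 36 38 32
f 34 38 33
f 37 35 33
f 33 38 37
f 37 36 35
f 38 36 37



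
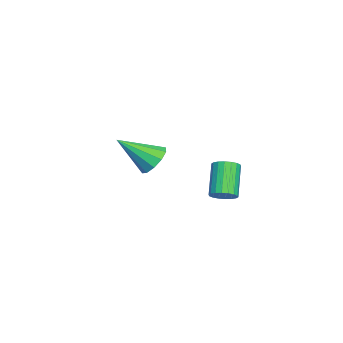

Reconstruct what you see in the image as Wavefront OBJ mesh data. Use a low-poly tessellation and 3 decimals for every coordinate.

v 4.328 2.833 -3.377
v 4.738 2.815 -2.996
v 3.682 2.789 -1.862
v 3.272 2.807 -2.243
v 4.7 3.06 -3.025
v 3.644 3.033 -1.891
v 4.589 3.259 -3.124
v 3.532 3.233 -1.99
v 4.426 3.375 -3.273
v 3.37 3.348 -2.139
v 4.244 3.383 -3.443
v 3.187 3.356 -2.309
v 4.078 3.282 -3.6
v 3.022 3.256 -2.466
v 3.962 3.092 -3.712
v 2.906 3.066 -2.578
v 3.918 2.851 -3.758
v 2.862 2.825 -2.624
v 3.956 2.607 -3.729
v 2.9 2.58 -2.595
v 4.068 2.407 -3.63
v 3.011 2.381 -2.496
v 4.23 2.292 -3.481
v 3.174 2.265 -2.347
v 4.413 2.284 -3.311
v 3.356 2.257 -2.177
v 4.578 2.384 -3.154
v 3.522 2.358 -2.02
v 4.694 2.574 -3.042
v 3.638 2.548 -1.908
v -1.018 -0.612 -4.398
v -0.688 -1.049 -5.009
v -0.782 -2.108 -3.202
v -0.314 -0.801 -4.773
v -0.209 -0.481 -4.394
v -0.413 -0.211 -4.017
v -0.848 -0.095 -3.785
v -1.348 -0.176 -3.788
v -1.723 -0.423 -4.023
v -1.828 -0.743 -4.402
v -1.623 -1.013 -4.78
v -1.188 -1.13 -5.011
f 2 1 5
f 2 5 3
f 3 5 6
f 3 6 4
f 5 1 7
f 5 7 6
f 6 7 8
f 6 8 4
f 7 1 9
f 7 9 8
f 8 9 10
f 8 10 4
f 9 1 11
f 9 11 10
f 10 11 12
f 10 12 4
f 11 1 13
f 11 13 12
f 12 13 14
f 12 14 4
f 13 1 15
f 13 15 14
f 14 15 16
f 14 16 4
f 15 1 17
f 15 17 16
f 16 17 18
f 16 18 4
f 17 1 19
f 17 19 18
f 18 19 20
f 18 20 4
f 19 1 21
f 19 21 20
f 20 21 22
f 20 22 4
f 21 1 23
f 21 23 22
f 22 23 24
f 22 24 4
f 23 1 25
f 23 25 24
f 24 25 26
f 24 26 4
f 25 1 27
f 25 27 26
f 26 27 28
f 26 28 4
f 27 1 29
f 27 29 28
f 28 29 30
f 28 30 4
f 29 1 2
f 29 2 30
f 30 2 3
f 30 3 4
f 32 31 34
f 32 34 33
f 34 31 35
f 34 35 33
f 35 31 36
f 35 36 33
f 36 31 37
f 36 37 33
f 37 31 38
f 37 38 33
f 38 31 39
f 38 39 33
f 39 31 40
f 39 40 33
f 40 31 41
f 40 41 33
f 41 31 42
f 41 42 33
f 42 31 32
f 42 32 33



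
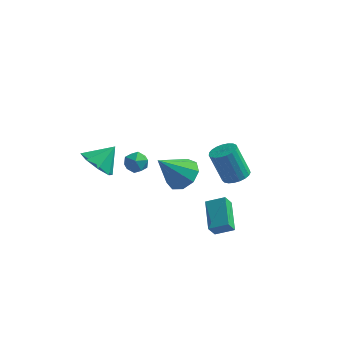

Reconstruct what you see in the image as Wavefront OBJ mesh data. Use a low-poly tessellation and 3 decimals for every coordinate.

v -3.7 -1.578 2.158
v -2.834 -2.165 1.991
v -2.98 -0.782 3.102
v -2.879 -1.529 1.49
v -3.406 -0.922 1.379
v -4.105 -0.7 1.725
v -4.567 -0.992 2.325
v -4.521 -1.627 2.827
v -3.995 -2.235 2.937
v -3.295 -2.457 2.591
v 2.465 -2.564 -0.482
v 3.431 -2.352 -0.047
v 1.821 -0.997 0.183
v 2.787 -0.785 0.618
v 2.693 -2.175 -1.178
v 3.659 -1.963 -0.743
v 2.049 -0.608 -0.513
v 3.015 -0.396 -0.078
v -2.443 0.897 0.576
v -2.036 1.068 1.165
v -2.584 -0.208 0.995
v -2.177 -0.037 1.584
v -2.845 0.261 1.499
v -2.757 0.944 1.24
v -1.863 -0.084 0.92
v -1.775 0.599 0.661
v -1.677 0.462 1.377
v -2.284 0.675 1.735
v -2.336 0.185 0.425
v -2.943 0.398 0.783
v 3.287 -0.591 2.272
v 3.955 -0.395 2.552
v 3.221 -0.313 4.248
v 2.553 -0.509 3.968
v 3.829 -0.117 2.484
v 3.095 -0.036 4.18
v 3.609 0.078 2.379
v 2.875 0.16 4.075
v 3.334 0.157 2.256
v 2.6 0.239 3.952
v 3.051 0.108 2.136
v 2.316 0.189 3.832
v 2.808 -0.063 2.039
v 2.074 0.019 3.735
v 2.648 -0.325 1.983
v 1.914 -0.243 3.679
v 2.599 -0.633 1.976
v 1.865 -0.551 3.672
v 2.669 -0.933 2.021
v 1.935 -0.851 3.717
v 2.846 -1.175 2.109
v 2.111 -1.093 3.805
v 3.098 -1.315 2.225
v 2.364 -1.233 3.921
v 3.384 -1.331 2.35
v 2.65 -1.249 4.046
v 3.653 -1.218 2.461
v 2.919 -1.136 4.157
v 3.858 -0.997 2.539
v 3.124 -0.915 4.235
v 3.965 -0.706 2.571
v 3.231 -0.624 4.267
v -0.738 3.283 -1.771
v 0.183 3.201 -1.214
v -1.802 2.357 -0.149
v -0.147 3.845 -1.063
v -0.754 4.225 -1.243
v -1.353 4.165 -1.671
v -1.665 3.693 -2.145
v -1.543 3.028 -2.445
v -1.045 2.483 -2.429
v -0.403 2.313 -2.106
v 0.082 2.596 -1.626
f 2 1 4
f 2 4 3
f 4 1 5
f 4 5 3
f 5 1 6
f 5 6 3
f 6 1 7
f 6 7 3
f 7 1 8
f 7 8 3
f 8 1 9
f 8 9 3
f 9 1 10
f 9 10 3
f 10 1 2
f 10 2 3
f 12 14 11
f 15 12 11
f 11 14 13
f 13 15 11
f 12 18 14
f 16 12 15
f 16 18 12
f 14 18 13
f 17 15 13
f 13 18 17
f 17 16 15
f 18 16 17
f 19 30 24
f 19 24 20
f 19 20 26
f 19 26 29
f 19 29 30
f 20 24 28
f 24 30 23
f 30 29 21
f 29 26 25
f 26 20 27
f 22 28 23
f 22 23 21
f 22 21 25
f 22 25 27
f 22 27 28
f 23 28 24
f 21 23 30
f 25 21 29
f 27 25 26
f 28 27 20
f 32 31 35
f 32 35 33
f 33 35 36
f 33 36 34
f 35 31 37
f 35 37 36
f 36 37 38
f 36 38 34
f 37 31 39
f 37 39 38
f 38 39 40
f 38 40 34
f 39 31 41
f 39 41 40
f 40 41 42
f 40 42 34
f 41 31 43
f 41 43 42
f 42 43 44
f 42 44 34
f 43 31 45
f 43 45 44
f 44 45 46
f 44 46 34
f 45 31 47
f 45 47 46
f 46 47 48
f 46 48 34
f 47 31 49
f 47 49 48
f 48 49 50
f 48 50 34
f 49 31 51
f 49 51 50
f 50 51 52
f 50 52 34
f 51 31 53
f 51 53 52
f 52 53 54
f 52 54 34
f 53 31 55
f 53 55 54
f 54 55 56
f 54 56 34
f 55 31 57
f 55 57 56
f 56 57 58
f 56 58 34
f 57 31 59
f 57 59 58
f 58 59 60
f 58 60 34
f 59 31 61
f 59 61 60
f 60 61 62
f 60 62 34
f 61 31 32
f 61 32 62
f 62 32 33
f 62 33 34
f 64 63 66
f 64 66 65
f 66 63 67
f 66 67 65
f 67 63 68
f 67 68 65
f 68 63 69
f 68 69 65
f 69 63 70
f 69 70 65
f 70 63 71
f 70 71 65
f 71 63 72
f 71 72 65
f 72 63 73
f 72 73 65
f 73 63 64
f 73 64 65



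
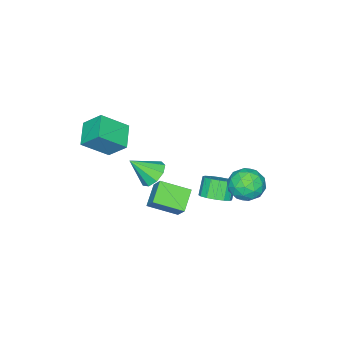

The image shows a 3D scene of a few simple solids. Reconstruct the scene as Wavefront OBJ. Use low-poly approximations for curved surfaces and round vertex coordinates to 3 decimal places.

v -2.584 0.738 -3.848
v -1.808 0.235 -3.441
v -2.561 -0.022 -2.325
v -3.336 0.482 -2.732
v -1.746 0.73 -3.284
v -2.498 0.473 -2.169
v -1.907 1.227 -3.279
v -2.66 0.97 -2.163
v -2.25 1.593 -3.426
v -3.003 1.337 -2.31
v -2.682 1.73 -3.686
v -3.435 1.474 -2.571
v -3.088 1.602 -3.989
v -3.841 1.345 -2.874
v -3.359 1.242 -4.255
v -4.112 0.985 -3.139
v -3.422 0.747 -4.411
v -4.174 0.49 -3.296
v -3.26 0.25 -4.417
v -4.013 -0.007 -3.301
v -2.917 -0.117 -4.27
v -3.67 -0.373 -3.154
v -2.485 -0.254 -4.009
v -3.238 -0.51 -2.894
v -2.079 -0.125 -3.706
v -2.832 -0.382 -2.591
v 1.086 0.718 -2.817
v -0.185 0.272 -1.991
v 1.498 1.503 -1.76
v 0.227 1.056 -0.933
v 2.093 -0.796 -2.087
v 0.822 -1.243 -1.26
v 2.505 -0.012 -1.029
v 1.234 -0.458 -0.203
v 0.772 -4.395 1.808
v 0.541 -3.232 2.941
v 2.104 -3.513 1.173
v 1.874 -2.35 2.306
v 2.066 -5.41 3.114
v 1.836 -4.247 4.247
v 3.399 -4.528 2.479
v 3.168 -3.365 3.612
v 0.109 -1.814 -1.078
v 1.01 -1.462 -1.401
v 0.991 -2.886 0.218
v 0.762 -1.053 -0.893
v 0.208 -0.999 -0.472
v -0.392 -1.327 -0.335
v -0.758 -1.883 -0.545
v -0.719 -2.406 -1.005
v -0.292 -2.652 -1.499
v 0.322 -2.506 -1.796
v 0.836 -2.036 -1.758
v -3.193 3.832 -1.13
v -2.091 4.356 -1.144
v -2.349 2.064 -0.896
v -1.247 2.588 -0.91
v -1.999 2.774 0.032
v -2.521 3.867 -0.113
v -1.919 2.553 -1.927
v -2.441 3.646 -2.072
v -1.304 3.565 -1.637
v -1.354 3.702 -0.426
v -3.086 2.718 -1.614
v -3.136 2.855 -0.403
v -2.716 4.249 -1.158
v -1.724 2.171 -0.882
v -2.166 2.28 -0.328
v -1.518 2.588 -0.337
v -2.968 3.962 -0.551
v -2.321 4.27 -0.56
v -2.267 3.34 0.132
v -2.119 2.15 -1.48
v -1.472 2.458 -1.489
v -2.922 3.832 -1.703
v -2.274 4.14 -1.712
v -2.173 3.08 -2.172
v -1.606 4.093 -1.456
v -1.11 3.053 -1.318
v -1.505 3.033 -1.916
v -1.812 3.675 -2.001
v -1.635 4.173 -0.744
v -1.139 3.134 -0.607
v -1.581 3.243 -0.053
v -1.887 3.886 -0.138
v -1.173 3.708 -1.034
v -3.301 3.286 -1.433
v -2.805 2.247 -1.296
v -2.553 2.534 -1.902
v -2.859 3.177 -1.987
v -3.33 3.367 -0.722
v -2.834 2.327 -0.584
v -2.628 2.745 -0.039
v -2.935 3.387 -0.124
v -3.267 2.712 -1.006
f 2 1 5
f 2 5 3
f 3 5 6
f 3 6 4
f 5 1 7
f 5 7 6
f 6 7 8
f 6 8 4
f 7 1 9
f 7 9 8
f 8 9 10
f 8 10 4
f 9 1 11
f 9 11 10
f 10 11 12
f 10 12 4
f 11 1 13
f 11 13 12
f 12 13 14
f 12 14 4
f 13 1 15
f 13 15 14
f 14 15 16
f 14 16 4
f 15 1 17
f 15 17 16
f 16 17 18
f 16 18 4
f 17 1 19
f 17 19 18
f 18 19 20
f 18 20 4
f 19 1 21
f 19 21 20
f 20 21 22
f 20 22 4
f 21 1 23
f 21 23 22
f 22 23 24
f 22 24 4
f 23 1 25
f 23 25 24
f 24 25 26
f 24 26 4
f 25 1 2
f 25 2 26
f 26 2 3
f 26 3 4
f 28 30 27
f 31 28 27
f 27 30 29
f 29 31 27
f 28 34 30
f 32 28 31
f 32 34 28
f 30 34 29
f 33 31 29
f 29 34 33
f 33 32 31
f 34 32 33
f 36 38 35
f 39 36 35
f 35 38 37
f 37 39 35
f 36 42 38
f 40 36 39
f 40 42 36
f 38 42 37
f 41 39 37
f 37 42 41
f 41 40 39
f 42 40 41
f 44 43 46
f 44 46 45
f 46 43 47
f 46 47 45
f 47 43 48
f 47 48 45
f 48 43 49
f 48 49 45
f 49 43 50
f 49 50 45
f 50 43 51
f 50 51 45
f 51 43 52
f 51 52 45
f 52 43 53
f 52 53 45
f 53 43 44
f 53 44 45
f 54 91 70
f 91 65 94
f 70 94 59
f 91 94 70
f 54 70 66
f 70 59 71
f 66 71 55
f 70 71 66
f 54 66 75
f 66 55 76
f 75 76 61
f 66 76 75
f 54 75 87
f 75 61 90
f 87 90 64
f 75 90 87
f 54 87 91
f 87 64 95
f 91 95 65
f 87 95 91
f 55 71 82
f 71 59 85
f 82 85 63
f 71 85 82
f 59 94 72
f 94 65 93
f 72 93 58
f 94 93 72
f 65 95 92
f 95 64 88
f 92 88 56
f 95 88 92
f 64 90 89
f 90 61 77
f 89 77 60
f 90 77 89
f 61 76 81
f 76 55 78
f 81 78 62
f 76 78 81
f 57 83 69
f 83 63 84
f 69 84 58
f 83 84 69
f 57 69 67
f 69 58 68
f 67 68 56
f 69 68 67
f 57 67 74
f 67 56 73
f 74 73 60
f 67 73 74
f 57 74 79
f 74 60 80
f 79 80 62
f 74 80 79
f 57 79 83
f 79 62 86
f 83 86 63
f 79 86 83
f 58 84 72
f 84 63 85
f 72 85 59
f 84 85 72
f 56 68 92
f 68 58 93
f 92 93 65
f 68 93 92
f 60 73 89
f 73 56 88
f 89 88 64
f 73 88 89
f 62 80 81
f 80 60 77
f 81 77 61
f 80 77 81
f 63 86 82
f 86 62 78
f 82 78 55
f 86 78 82



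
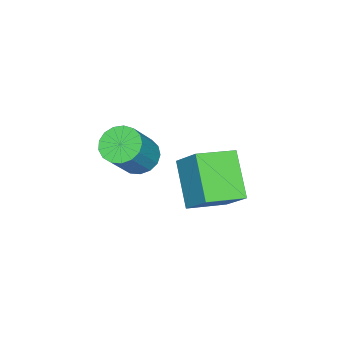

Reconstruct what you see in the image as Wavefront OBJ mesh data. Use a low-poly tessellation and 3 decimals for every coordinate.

v -3.227 -0.708 -2.675
v -2.791 0.265 -1.509
v -4.458 0.317 -3.07
v -4.021 1.291 -1.905
v -1.979 0.289 -3.975
v -1.542 1.263 -2.81
v -3.209 1.315 -4.371
v -2.773 2.288 -3.205
v -4.348 -2.802 -4.136
v -3.728 -2.425 -4.579
v -2.492 -2.54 -2.947
v -3.112 -2.918 -2.504
v -3.927 -2.115 -4.406
v -2.691 -2.23 -2.774
v -4.223 -1.962 -4.171
v -2.987 -2.078 -2.54
v -4.547 -2.002 -3.929
v -3.311 -2.118 -2.297
v -4.825 -2.225 -3.733
v -3.589 -2.341 -2.102
v -4.994 -2.581 -3.63
v -3.758 -2.696 -1.999
v -5.016 -2.987 -3.643
v -3.78 -3.102 -2.012
v -4.884 -3.351 -3.769
v -3.648 -3.466 -2.137
v -4.629 -3.589 -3.978
v -3.393 -3.704 -2.347
v -4.31 -3.647 -4.224
v -3.074 -3.762 -2.593
v -4 -3.511 -4.45
v -2.764 -3.627 -2.818
v -3.769 -3.214 -4.603
v -2.533 -3.329 -2.972
v -3.671 -2.821 -4.65
v -2.435 -2.937 -3.018
f 2 4 1
f 5 2 1
f 1 4 3
f 3 5 1
f 2 8 4
f 6 2 5
f 6 8 2
f 4 8 3
f 7 5 3
f 3 8 7
f 7 6 5
f 8 6 7
f 10 9 13
f 10 13 11
f 11 13 14
f 11 14 12
f 13 9 15
f 13 15 14
f 14 15 16
f 14 16 12
f 15 9 17
f 15 17 16
f 16 17 18
f 16 18 12
f 17 9 19
f 17 19 18
f 18 19 20
f 18 20 12
f 19 9 21
f 19 21 20
f 20 21 22
f 20 22 12
f 21 9 23
f 21 23 22
f 22 23 24
f 22 24 12
f 23 9 25
f 23 25 24
f 24 25 26
f 24 26 12
f 25 9 27
f 25 27 26
f 26 27 28
f 26 28 12
f 27 9 29
f 27 29 28
f 28 29 30
f 28 30 12
f 29 9 31
f 29 31 30
f 30 31 32
f 30 32 12
f 31 9 33
f 31 33 32
f 32 33 34
f 32 34 12
f 33 9 35
f 33 35 34
f 34 35 36
f 34 36 12
f 35 9 10
f 35 10 36
f 36 10 11
f 36 11 12



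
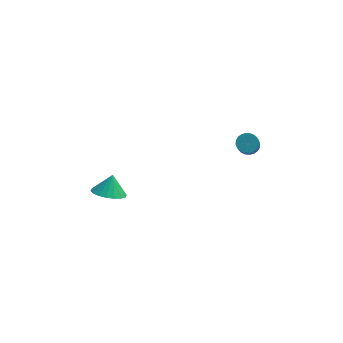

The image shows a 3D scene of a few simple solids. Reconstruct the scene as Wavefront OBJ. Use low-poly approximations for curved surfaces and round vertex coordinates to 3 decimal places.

v 3.94 1.755 0.298
v 4.275 1.27 -0.04
v 4.195 0.64 0.783
v 3.86 1.125 1.122
v 4.475 1.398 0.078
v 4.395 0.768 0.901
v 4.594 1.581 0.229
v 4.514 0.951 1.053
v 4.613 1.791 0.391
v 4.533 1.161 1.214
v 4.529 1.994 0.539
v 4.449 1.365 1.362
v 4.356 2.162 0.65
v 4.276 1.532 1.474
v 4.12 2.267 0.708
v 4.039 1.637 1.531
v 3.856 2.295 0.703
v 3.776 1.665 1.527
v 3.605 2.24 0.637
v 3.525 1.61 1.46
v 3.405 2.112 0.519
v 3.325 1.482 1.342
v 3.286 1.929 0.367
v 3.206 1.299 1.191
v 3.267 1.719 0.206
v 3.187 1.089 1.029
v 3.351 1.515 0.058
v 3.271 0.886 0.881
v 3.524 1.348 -0.054
v 3.444 0.718 0.77
v 3.761 1.243 -0.111
v 3.68 0.613 0.712
v 4.024 1.215 -0.107
v 3.944 0.585 0.717
v -4 -1.717 -1.057
v -3.01 -2.064 -1.062
v -3.78 -1.103 0.057
v -2.979 -1.658 -1.292
v -3.15 -1.264 -1.475
v -3.49 -0.96 -1.575
v -3.931 -0.805 -1.573
v -4.386 -0.831 -1.468
v -4.764 -1.033 -1.282
v -4.991 -1.37 -1.051
v -5.022 -1.775 -0.821
v -4.851 -2.169 -0.638
v -4.511 -2.474 -0.538
v -4.07 -2.628 -0.54
v -3.615 -2.602 -0.645
v -3.237 -2.401 -0.831
f 2 1 5
f 2 5 3
f 3 5 6
f 3 6 4
f 5 1 7
f 5 7 6
f 6 7 8
f 6 8 4
f 7 1 9
f 7 9 8
f 8 9 10
f 8 10 4
f 9 1 11
f 9 11 10
f 10 11 12
f 10 12 4
f 11 1 13
f 11 13 12
f 12 13 14
f 12 14 4
f 13 1 15
f 13 15 14
f 14 15 16
f 14 16 4
f 15 1 17
f 15 17 16
f 16 17 18
f 16 18 4
f 17 1 19
f 17 19 18
f 18 19 20
f 18 20 4
f 19 1 21
f 19 21 20
f 20 21 22
f 20 22 4
f 21 1 23
f 21 23 22
f 22 23 24
f 22 24 4
f 23 1 25
f 23 25 24
f 24 25 26
f 24 26 4
f 25 1 27
f 25 27 26
f 26 27 28
f 26 28 4
f 27 1 29
f 27 29 28
f 28 29 30
f 28 30 4
f 29 1 31
f 29 31 30
f 30 31 32
f 30 32 4
f 31 1 33
f 31 33 32
f 32 33 34
f 32 34 4
f 33 1 2
f 33 2 34
f 34 2 3
f 34 3 4
f 36 35 38
f 36 38 37
f 38 35 39
f 38 39 37
f 39 35 40
f 39 40 37
f 40 35 41
f 40 41 37
f 41 35 42
f 41 42 37
f 42 35 43
f 42 43 37
f 43 35 44
f 43 44 37
f 44 35 45
f 44 45 37
f 45 35 46
f 45 46 37
f 46 35 47
f 46 47 37
f 47 35 48
f 47 48 37
f 48 35 49
f 48 49 37
f 49 35 50
f 49 50 37
f 50 35 36
f 50 36 37

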